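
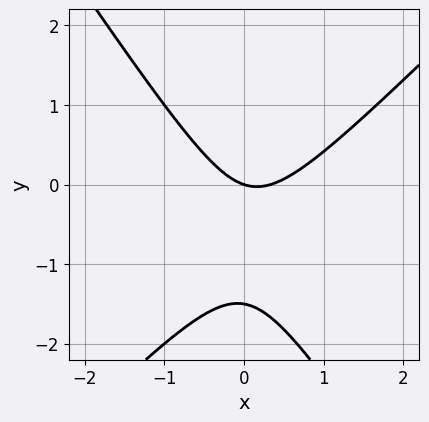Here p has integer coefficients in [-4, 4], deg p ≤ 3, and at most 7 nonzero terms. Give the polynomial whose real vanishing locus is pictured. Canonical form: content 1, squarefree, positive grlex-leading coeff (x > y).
First, degree: no degree-1 curve has this shape, so deg p = 2.
Next, against the integer gridlines: one y-axis crossing is at y = 0; one x-axis crossing is at x = 0.
Finally, together with the visible shape, these determine p as stated.

3*x^2 - x*y - 2*y^2 - x - 3*y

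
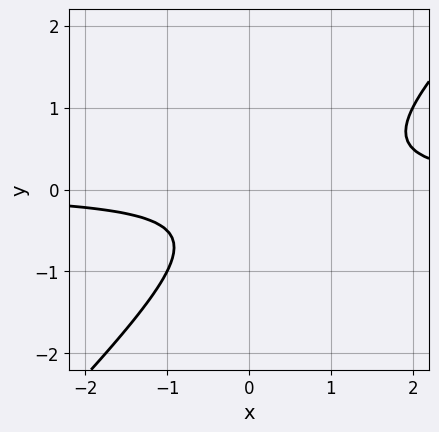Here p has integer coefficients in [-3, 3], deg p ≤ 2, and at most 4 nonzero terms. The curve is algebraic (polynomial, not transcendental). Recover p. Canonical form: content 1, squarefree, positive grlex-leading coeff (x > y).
2*x*y - 2*y^2 - y - 1

First, the degree is 2 — no degree-1 curve has this shape.
Next, against the integer gridlines: the curve avoids every integer y-axis point in the box; it misses every integer gridline on the x-axis.
Finally, the integer polynomial consistent with all of this is the stated p.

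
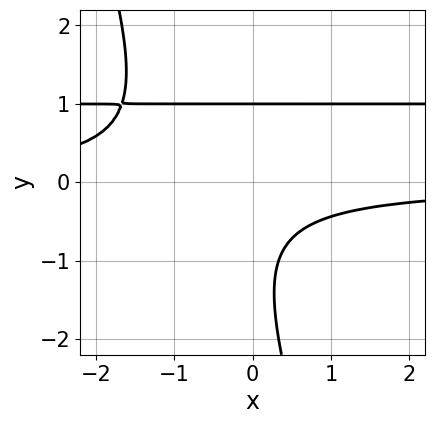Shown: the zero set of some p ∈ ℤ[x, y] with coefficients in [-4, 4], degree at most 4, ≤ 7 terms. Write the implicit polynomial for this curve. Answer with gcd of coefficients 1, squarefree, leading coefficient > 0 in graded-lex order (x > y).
1. deg p = 3. The shape is more complex than any degree-2 curve.
2. Observable constraints: one y-axis crossing is at y = 1; the curve avoids every integer x-axis point in the box.
3. Together with the visible shape, these determine p as stated.

3*x*y^2 + y^3 - 3*x*y + y^2 - 2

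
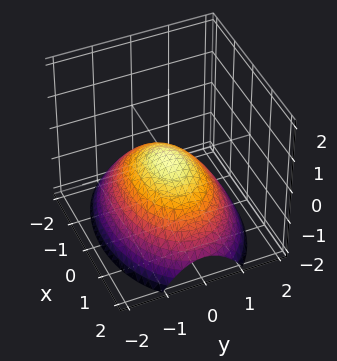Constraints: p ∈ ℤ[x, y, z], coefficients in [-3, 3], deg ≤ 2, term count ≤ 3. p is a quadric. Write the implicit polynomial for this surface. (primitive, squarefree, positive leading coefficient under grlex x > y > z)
x^2 + 2*y^2 + 3*z

Degree: a paraboloid; a quadric, so deg p = 2.
Symmetries: it's symmetric under y → −y, forcing even powers of y; it's symmetric under x → −x, forcing even powers of x.
Reading off the gridlines: it meets the x-axis at x = 0 (among the integer gridlines); one z-axis crossing is at z = 0; it crosses the y-axis at the gridline y = 0.
Matching integer coefficients to the picture gives p.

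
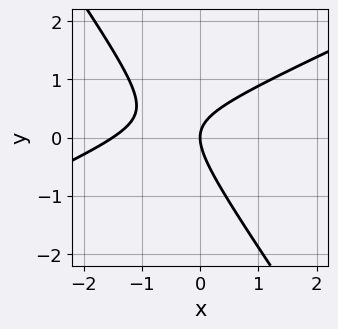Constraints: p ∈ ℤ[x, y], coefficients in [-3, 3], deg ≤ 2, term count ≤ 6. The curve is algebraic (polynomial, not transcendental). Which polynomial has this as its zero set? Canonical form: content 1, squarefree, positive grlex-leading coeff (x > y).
1. Degree: the shape is more complex than any degree-1 curve, so deg p = 2.
2. From the axis intercepts and sections: it crosses the x-axis at the gridline x = 0; it crosses the y-axis at the gridline y = 0.
3. Matching integer coefficients to the picture gives p.

2*x^2 - 3*x*y - 3*y^2 + 3*x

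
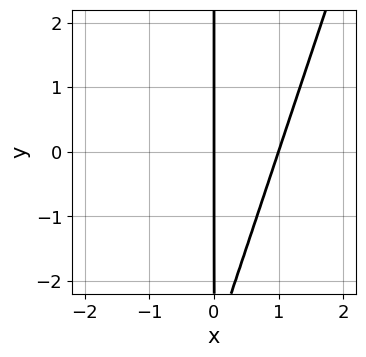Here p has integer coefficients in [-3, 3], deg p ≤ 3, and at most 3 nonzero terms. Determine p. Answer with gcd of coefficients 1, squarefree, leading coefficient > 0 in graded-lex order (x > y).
(a) deg p = 2.
(b) From the axis intercepts and sections: every point of the y-axis in the box is on the curve; among the integer gridlines, it crosses the x-axis at x ∈ {0, 1}.
(c) Fitting integer coefficients to these (and the overall shape) gives p.

3*x^2 - x*y - 3*x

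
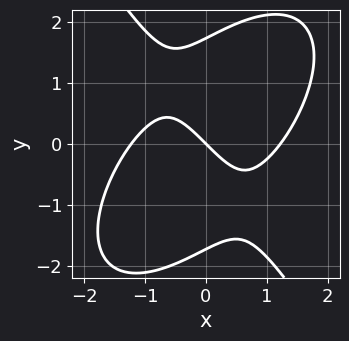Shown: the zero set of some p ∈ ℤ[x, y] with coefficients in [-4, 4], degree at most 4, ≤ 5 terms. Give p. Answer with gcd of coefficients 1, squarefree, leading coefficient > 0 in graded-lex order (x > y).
(a) deg p = 3. No degree-2 curve has this shape.
(b) Checking where it meets the axes: it meets the y-axis at y = 0 (among the integer gridlines); one x-axis crossing is at x = 0.
(c) Assembling these constraints gives the stated polynomial.

2*x^3 - x^2*y + y^3 - 3*x - 3*y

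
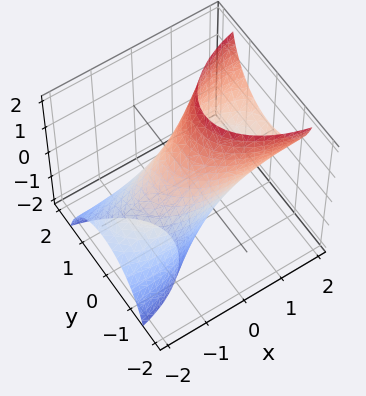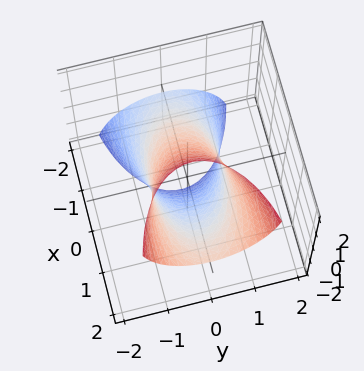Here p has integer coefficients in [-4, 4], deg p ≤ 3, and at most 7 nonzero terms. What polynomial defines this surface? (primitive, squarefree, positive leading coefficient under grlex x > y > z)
x^2 - 3*x*z + 3*y^2 + z^2 - 2

The degree is 2 — a generic line meets the surface in up to 2 points.
Matching integer coefficients to the picture gives p.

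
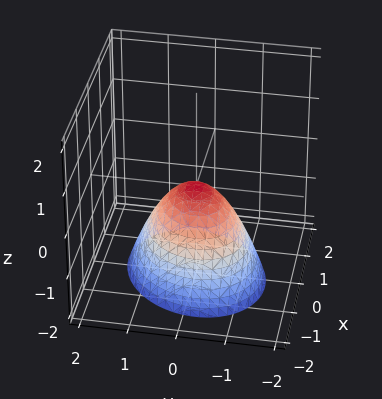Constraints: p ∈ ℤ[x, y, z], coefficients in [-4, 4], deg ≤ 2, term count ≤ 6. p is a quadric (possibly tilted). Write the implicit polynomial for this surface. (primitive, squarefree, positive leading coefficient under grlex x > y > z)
3*x^2 - x*y + 3*y^2 + 3*z

First, degree: the shape is more complex than any degree-1 surface, so deg p = 2.
Then, from the visible intercepts: it meets the x-axis at x = 0 (among the integer gridlines); one z-axis crossing is at z = 0.
Finally, together with the visible shape, these determine p as stated.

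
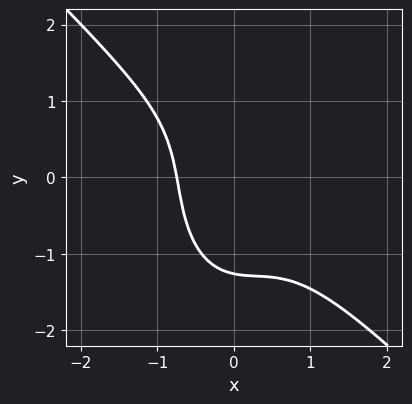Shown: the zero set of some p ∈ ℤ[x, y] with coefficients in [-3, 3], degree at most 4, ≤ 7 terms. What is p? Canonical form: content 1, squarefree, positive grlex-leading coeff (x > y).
Degree: no degree-2 curve has this shape, so deg p = 3.
The integer polynomial consistent with all of this is the stated p.

3*x^3 + 2*x^2*y + y^3 + x + 2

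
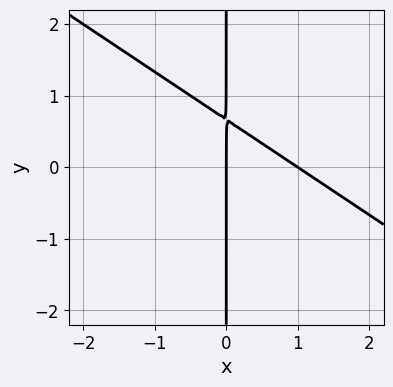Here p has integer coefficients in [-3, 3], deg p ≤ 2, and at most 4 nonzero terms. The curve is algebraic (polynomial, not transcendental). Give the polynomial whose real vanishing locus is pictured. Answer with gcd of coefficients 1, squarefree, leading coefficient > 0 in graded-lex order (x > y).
(a) The degree is 2 — no degree-1 curve has this shape.
(b) Observable constraints: every point of the y-axis in the box is on the curve; the x-axis gridline crossings are at x ∈ {0, 1}.
(c) The integer polynomial consistent with all of this is the stated p.

2*x^2 + 3*x*y - 2*x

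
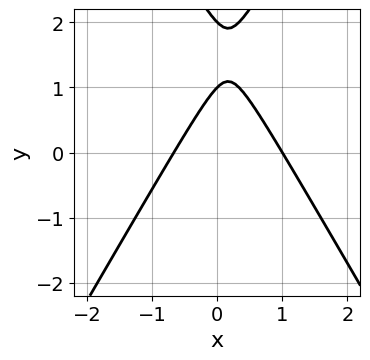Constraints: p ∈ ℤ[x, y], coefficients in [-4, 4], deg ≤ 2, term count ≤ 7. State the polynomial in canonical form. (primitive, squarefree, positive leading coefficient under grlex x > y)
3*x^2 - y^2 - x + 3*y - 2

First, the degree is 2 — the shape is more complex than any degree-1 curve.
Then, reading off the gridlines: one x-axis crossing is at x = 1; the y-axis gridline crossings are at y ∈ {1, 2}.
Finally, assembling these constraints gives the stated polynomial.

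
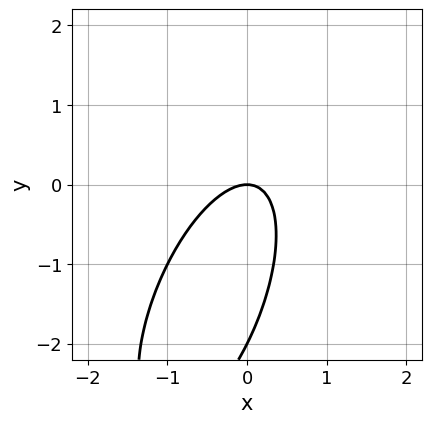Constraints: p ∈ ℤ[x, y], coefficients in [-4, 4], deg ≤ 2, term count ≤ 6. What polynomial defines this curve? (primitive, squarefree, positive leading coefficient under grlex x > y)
1. Degree: no degree-1 curve has this shape, so deg p = 2.
2. From the visible intercepts: it crosses the x-axis at the gridline x = 0; among the integer gridlines, it crosses the y-axis at y ∈ {-2, 0}.
3. Solving for integer coefficients yields p as stated.

3*x^2 - 2*x*y + y^2 + 2*y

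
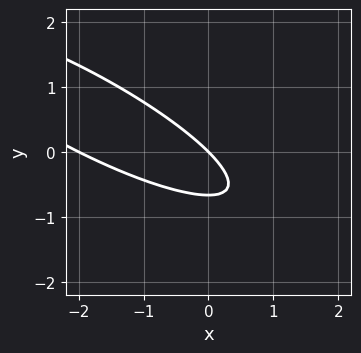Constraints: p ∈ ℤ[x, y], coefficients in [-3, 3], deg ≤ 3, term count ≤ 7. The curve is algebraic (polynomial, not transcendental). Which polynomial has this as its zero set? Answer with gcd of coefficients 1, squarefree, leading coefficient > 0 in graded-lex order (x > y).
x^2 + 3*x*y + 3*y^2 + 2*x + 2*y

Degree: the shape is more complex than any degree-1 curve, so deg p = 2.
Reading off the gridlines: it crosses the y-axis at the gridline y = 0; among the integer gridlines, it crosses the x-axis at x ∈ {-2, 0}.
Together with the visible shape, these determine p as stated.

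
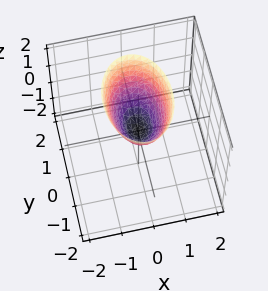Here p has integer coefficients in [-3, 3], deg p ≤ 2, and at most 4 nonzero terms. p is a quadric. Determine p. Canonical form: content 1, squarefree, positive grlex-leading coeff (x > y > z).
(a) deg p = 2. A single bowl opening along one axis; a quadric.
(b) Symmetries: mirror symmetry x ↦ −x ⇒ only even powers of x; mirror symmetry y ↦ −y ⇒ only even powers of y.
(c) Against the integer gridlines: one y-axis crossing is at y = 0; one z-axis crossing is at z = 0; it meets the x-axis at x = 0 (among the integer gridlines).
(d) Solving for integer coefficients yields p as stated.

2*x^2 + y^2 - z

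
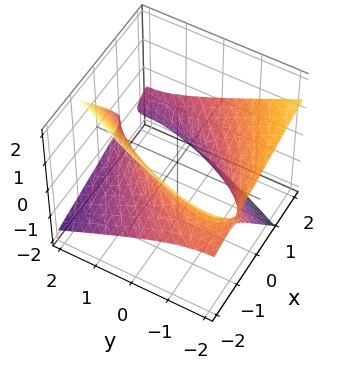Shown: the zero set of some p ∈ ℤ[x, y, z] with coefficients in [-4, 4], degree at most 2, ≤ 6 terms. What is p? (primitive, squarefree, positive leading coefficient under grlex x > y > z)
(a) Degree: no degree-1 surface has this shape, so deg p = 2.
(b) Observable constraints: the surface avoids every integer z-axis point in the box.
(c) Putting this together gives p.

x^2 - 2*x*y - 3*x*z + y^2 - 3*z^2 - 2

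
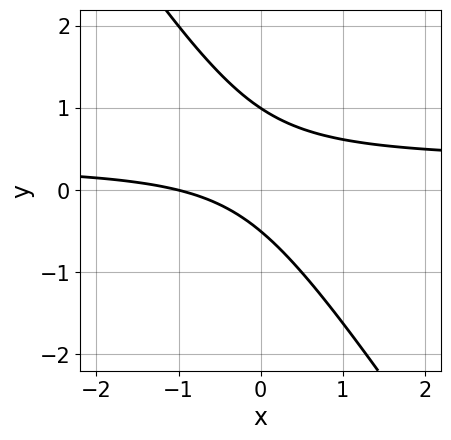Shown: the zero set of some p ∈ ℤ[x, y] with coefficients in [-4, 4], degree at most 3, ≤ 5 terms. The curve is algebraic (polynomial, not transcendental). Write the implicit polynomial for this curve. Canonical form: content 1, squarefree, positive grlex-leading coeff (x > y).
3*x*y + 2*y^2 - x - y - 1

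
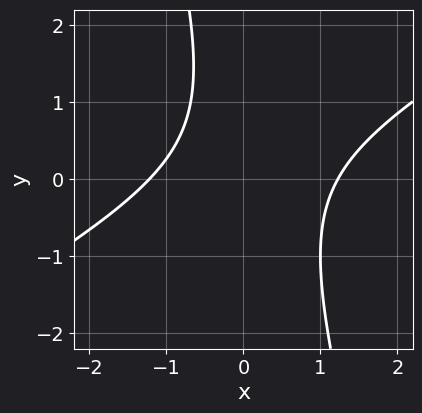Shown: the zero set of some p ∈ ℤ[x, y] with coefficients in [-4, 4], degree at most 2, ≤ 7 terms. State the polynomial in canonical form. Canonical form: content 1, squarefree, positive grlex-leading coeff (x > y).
2*x^2 - 3*x*y - y^2 + y - 3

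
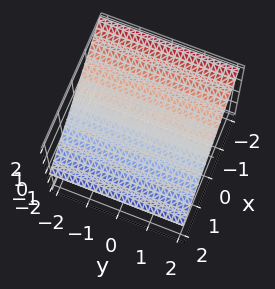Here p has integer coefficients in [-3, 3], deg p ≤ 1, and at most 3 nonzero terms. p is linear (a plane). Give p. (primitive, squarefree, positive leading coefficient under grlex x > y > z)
2*x + 3*z - 2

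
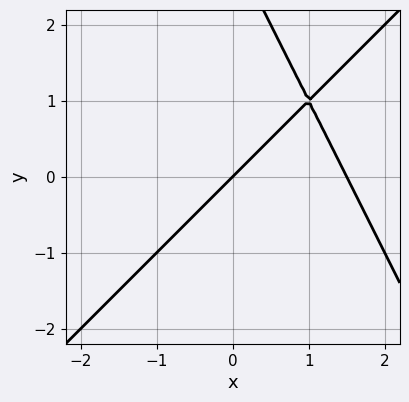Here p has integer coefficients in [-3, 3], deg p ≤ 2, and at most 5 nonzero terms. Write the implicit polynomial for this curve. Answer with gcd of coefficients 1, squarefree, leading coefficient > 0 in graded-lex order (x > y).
2*x^2 - x*y - y^2 - 3*x + 3*y

1. The degree is 2 — no degree-1 curve has this shape.
2. From the visible intercepts: one y-axis crossing is at y = 0; one x-axis crossing is at x = 0.
3. Assembling these constraints gives the stated polynomial.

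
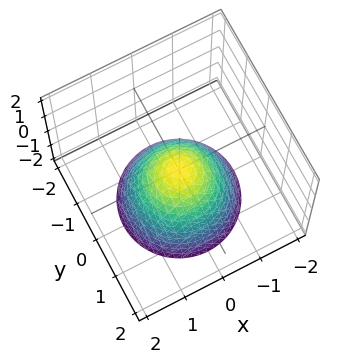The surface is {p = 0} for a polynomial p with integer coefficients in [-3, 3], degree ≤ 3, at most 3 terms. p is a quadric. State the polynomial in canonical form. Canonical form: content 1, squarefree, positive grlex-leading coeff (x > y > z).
(a) deg p = 2. A single bowl opening along one axis; a quadric.
(b) Symmetry: the surface is invariant under rotation about z: p = q(x² + y², z).
(c) Checking where it meets the axes: one y-axis crossing is at y = 0; it meets the x-axis at x = 0 (among the integer gridlines); it crosses the z-axis at the gridline z = 0; a circular section at z = -1 has radius exactly 1.
(d) The integer polynomial consistent with all of this is the stated p.

x^2 + y^2 + z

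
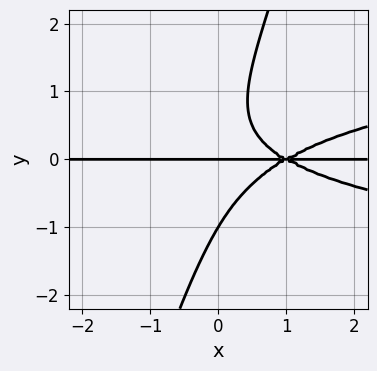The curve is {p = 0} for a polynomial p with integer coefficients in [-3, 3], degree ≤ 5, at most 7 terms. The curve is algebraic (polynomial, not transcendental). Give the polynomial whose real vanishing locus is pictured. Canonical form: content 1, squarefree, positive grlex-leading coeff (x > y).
3*x*y^3 - y^4 - x^2*y + 2*x*y - y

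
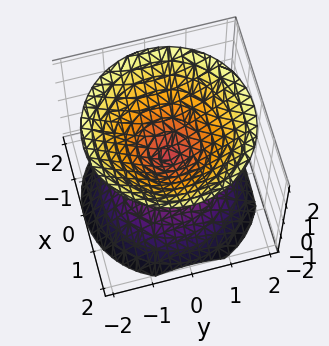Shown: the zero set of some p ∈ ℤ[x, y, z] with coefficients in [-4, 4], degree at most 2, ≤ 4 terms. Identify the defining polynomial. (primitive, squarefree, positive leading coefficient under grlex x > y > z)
x^2 + y^2 - z^2

1. There are 2 components.
2. The degree is 2 — two nappes meeting at a single point; a quadric.
3. Symmetries: the z-axis is an axis of rotation, so x and y enter only as x² + y²; the z ↦ −z reflection is a symmetry, so z appears only in even powers.
4. From the visible intercepts: it crosses the z-axis at the gridline z = 0; one y-axis crossing is at y = 0; it meets the x-axis at x = 0 (among the integer gridlines); a circular section at z = -1 has radius exactly 1.
5. Solving for integer coefficients yields p as stated.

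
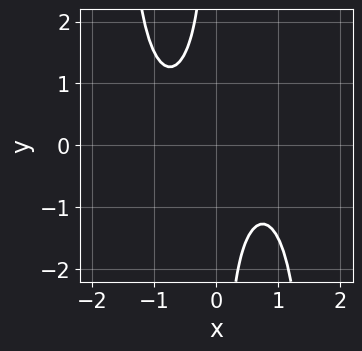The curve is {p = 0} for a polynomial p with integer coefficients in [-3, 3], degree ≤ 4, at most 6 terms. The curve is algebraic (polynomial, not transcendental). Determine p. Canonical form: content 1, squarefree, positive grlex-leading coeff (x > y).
x^4 - x^3*y + 3*x*y + 2

(a) Degree: the shape is more complex than any degree-3 curve, so deg p = 4.
(b) Reading off the gridlines: no y-intercept at any integer in the box; no x-intercept at any integer in the box.
(c) Together with the visible shape, these determine p as stated.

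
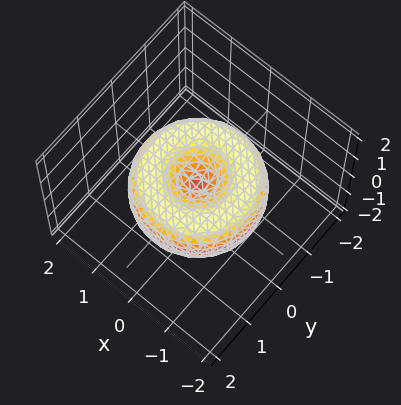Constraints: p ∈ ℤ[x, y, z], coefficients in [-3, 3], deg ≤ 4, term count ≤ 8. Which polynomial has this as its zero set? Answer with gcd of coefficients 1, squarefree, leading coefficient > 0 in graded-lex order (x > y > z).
x^4 + 2*x^2*y^2 + y^4 - 2*x^2 - 2*y^2 + 2*z^2

(a) The degree is 4 — no degree-3 surface has this shape.
(b) By symmetry, the surface is invariant under rotation about z: p = q(x² + y², z).
(c) Reading off the gridlines: a circular section at z = 0 has radius between 1 and 2; it meets the x-axis at x = 0 (among the integer gridlines).
(d) Assembling these constraints gives the stated polynomial.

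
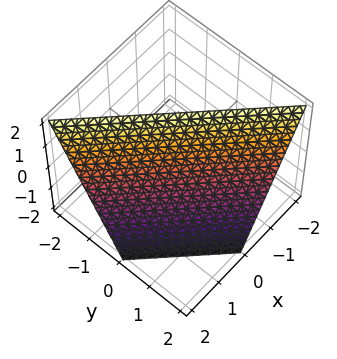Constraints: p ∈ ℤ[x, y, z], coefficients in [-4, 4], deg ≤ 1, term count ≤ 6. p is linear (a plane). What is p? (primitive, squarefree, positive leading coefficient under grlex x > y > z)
2*x + 2*y + z - 2

First, deg p = 1. Every cross-section is a straight line — this is a plane.
Next, reading off the gridlines: it crosses the y-axis at the gridline y = 1; one z-axis crossing is at z = 2; one x-axis crossing is at x = 1.
Finally, matching integer coefficients to the picture gives p.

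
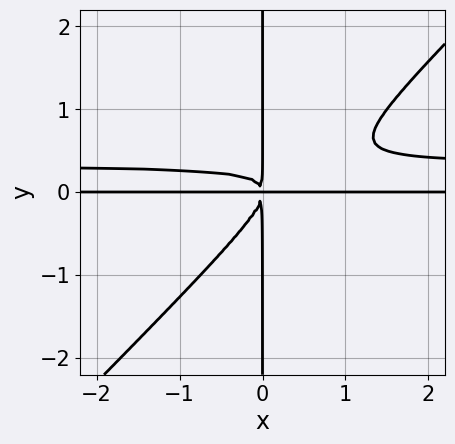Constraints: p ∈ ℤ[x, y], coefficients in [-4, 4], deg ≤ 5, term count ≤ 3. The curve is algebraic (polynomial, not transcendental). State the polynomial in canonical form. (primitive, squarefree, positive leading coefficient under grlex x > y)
1. Degree: a generic line meets the curve in up to 4 points, so deg p = 4.
2. From the visible intercepts: every point of the x-axis in the box is on the curve; every point of the y-axis in the box is on the curve.
3. The integer polynomial consistent with all of this is the stated p.

3*x^2*y^2 - 3*x*y^3 - x^2*y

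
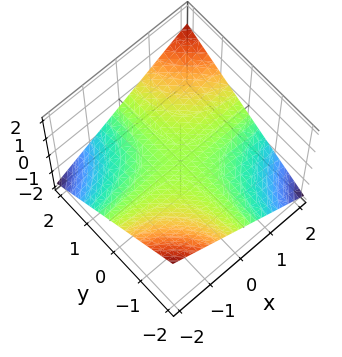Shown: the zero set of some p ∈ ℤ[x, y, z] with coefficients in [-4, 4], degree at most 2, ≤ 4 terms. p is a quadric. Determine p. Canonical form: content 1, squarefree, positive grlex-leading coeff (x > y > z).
x*y - 3*z

Degree: a hyperbolic paraboloid; a quadric, so deg p = 2.
Observable constraints: every point of the x-axis in the box is on the surface; it meets the z-axis at z = 0 (among the integer gridlines); every point of the y-axis in the box is on the surface.
Together with the visible shape, these determine p as stated.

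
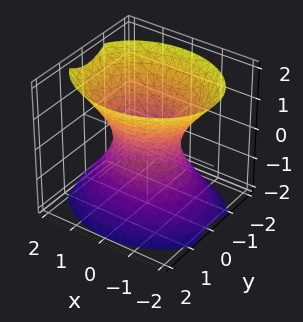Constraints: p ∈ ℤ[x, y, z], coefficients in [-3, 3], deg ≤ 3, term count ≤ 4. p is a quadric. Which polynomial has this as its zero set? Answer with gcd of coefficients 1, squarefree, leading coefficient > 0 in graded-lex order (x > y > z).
1. Degree: an hourglass — one-sheet hyperboloid; a quadric, so deg p = 2.
2. Symmetries: it's symmetric under z → −z, forcing even powers of z; mirror symmetry x ↦ −x ⇒ only even powers of x; the y ↦ −y reflection is a symmetry, so y appears only in even powers.
3. From the visible intercepts: no z-intercept at any integer in the box; among the integer gridlines, it crosses the x-axis at x ∈ {-1, 1}.
4. The integer polynomial consistent with all of this is the stated p.

2*x^2 + 3*y^2 - 2*z^2 - 2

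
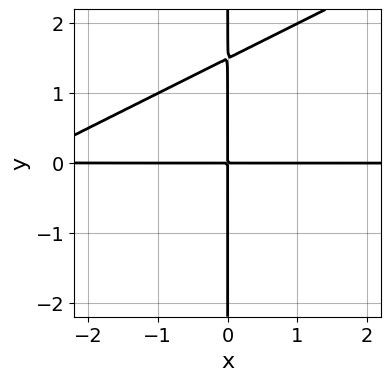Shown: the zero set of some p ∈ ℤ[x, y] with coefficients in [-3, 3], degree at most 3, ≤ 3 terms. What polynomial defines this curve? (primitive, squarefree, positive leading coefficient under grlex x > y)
(a) Degree: no degree-2 curve has this shape, so deg p = 3.
(b) Reading off the gridlines: the visible x-axis segment lies entirely on the curve; the visible y-axis segment lies entirely on the curve.
(c) These observations pin down the coefficients.

x^2*y - 2*x*y^2 + 3*x*y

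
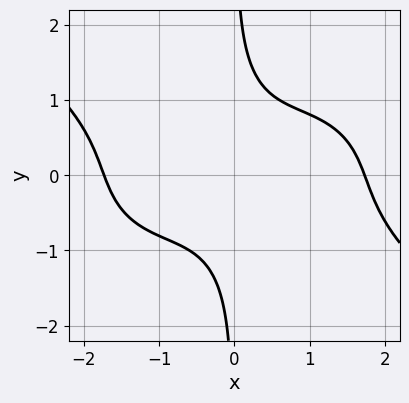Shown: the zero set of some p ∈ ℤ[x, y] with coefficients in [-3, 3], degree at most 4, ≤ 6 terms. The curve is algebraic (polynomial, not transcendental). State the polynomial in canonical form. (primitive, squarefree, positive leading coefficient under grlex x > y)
(a) deg p = 4. No degree-3 curve has this shape.
(b) Against the integer gridlines: no y-intercept at any integer in the box.
(c) The integer polynomial consistent with all of this is the stated p.

x^4 + 3*x*y^3 - 2*x^2 + 3*x*y - 3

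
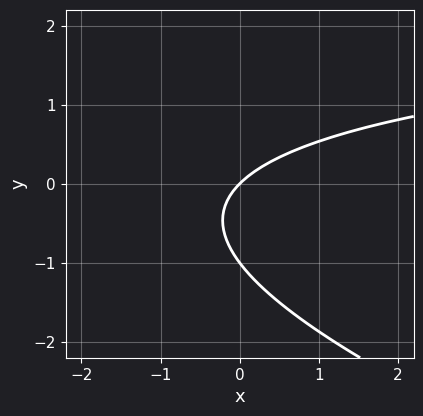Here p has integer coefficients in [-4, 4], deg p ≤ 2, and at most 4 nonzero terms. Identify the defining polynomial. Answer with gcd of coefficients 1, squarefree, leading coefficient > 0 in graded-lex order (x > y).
x*y + 3*y^2 - 3*x + 3*y

Degree: a generic line meets the curve in up to 2 points, so deg p = 2.
Checking where it meets the axes: it crosses the x-axis at the gridline x = 0; the y-axis gridline crossings are at y ∈ {-1, 0}.
Putting this together gives p.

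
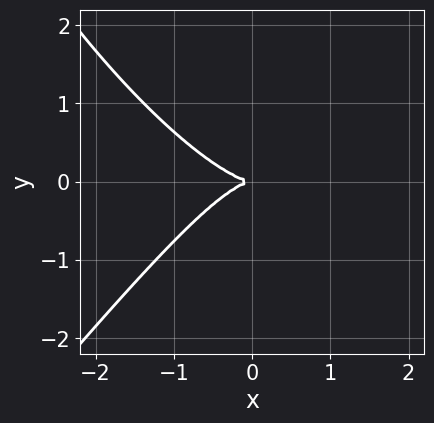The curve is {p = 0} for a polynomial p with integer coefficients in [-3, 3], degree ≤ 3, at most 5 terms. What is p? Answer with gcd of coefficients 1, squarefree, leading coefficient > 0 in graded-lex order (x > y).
2*x^3 + x^2*y - x*y^2 - y^3 + 3*y^2

The degree is 3 — the shape is more complex than any degree-2 curve.
Against the integer gridlines: it meets the x-axis at x = 0 (among the integer gridlines); one y-axis crossing is at y = 0.
Solving for integer coefficients yields p as stated.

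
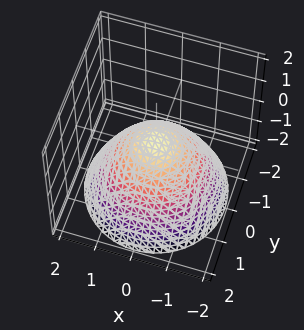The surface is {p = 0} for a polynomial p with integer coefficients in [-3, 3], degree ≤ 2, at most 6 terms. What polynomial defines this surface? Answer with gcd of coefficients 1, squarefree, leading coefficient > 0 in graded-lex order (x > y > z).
2*x^2 + 2*y^2 + 3*z - 1

(a) Degree: no degree-1 surface has this shape, so deg p = 2.
(b) Symmetries: the z-axis is an axis of rotation, so x and y enter only as x² + y².
(c) Observable constraints: a circular section at z = -2 has radius between 1 and 2.
(d) Assembling these constraints gives the stated polynomial.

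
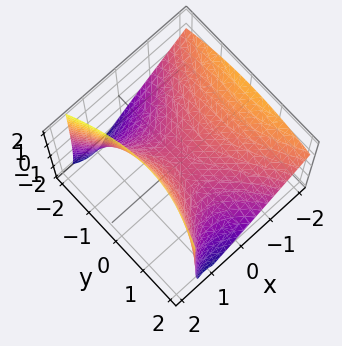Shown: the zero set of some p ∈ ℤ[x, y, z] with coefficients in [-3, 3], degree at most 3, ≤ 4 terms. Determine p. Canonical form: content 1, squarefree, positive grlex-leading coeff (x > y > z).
(a) The degree is 2 — the shape is more complex than any degree-1 surface.
(b) From the visible intercepts: one y-axis crossing is at y = 0; it meets the x-axis at x = 0 (among the integer gridlines).
(c) Matching integer coefficients to the picture gives p.

2*x^2 + 2*x*z - y^2 - 3*z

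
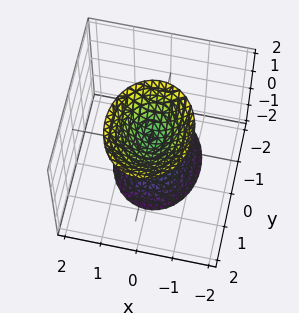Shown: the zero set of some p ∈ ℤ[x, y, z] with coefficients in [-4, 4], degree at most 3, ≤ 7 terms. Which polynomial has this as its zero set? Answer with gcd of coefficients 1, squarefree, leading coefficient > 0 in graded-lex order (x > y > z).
I count 2 distinct pieces.
Degree: a generic line meets the surface in up to 2 points, so deg p = 2.
Observable constraints: the surface avoids every integer y-axis point in the box; among the integer gridlines, it crosses the z-axis at z ∈ {-1, 1}; no x-intercept at any integer in the box.
Fitting integer coefficients to these (and the overall shape) gives p.

3*x^2 + 2*y^2 - y*z - z^2 + 1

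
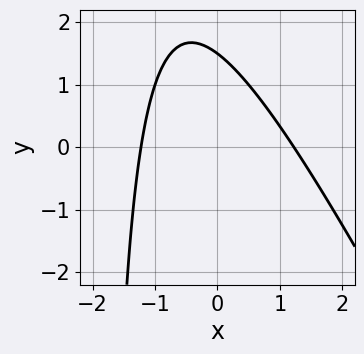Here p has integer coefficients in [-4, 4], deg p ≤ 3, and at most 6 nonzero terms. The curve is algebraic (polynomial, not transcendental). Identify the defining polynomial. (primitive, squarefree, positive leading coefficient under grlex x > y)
2*x^2 + x*y + 2*y - 3

Degree: no degree-1 curve has this shape, so deg p = 2.
Solving for integer coefficients yields p as stated.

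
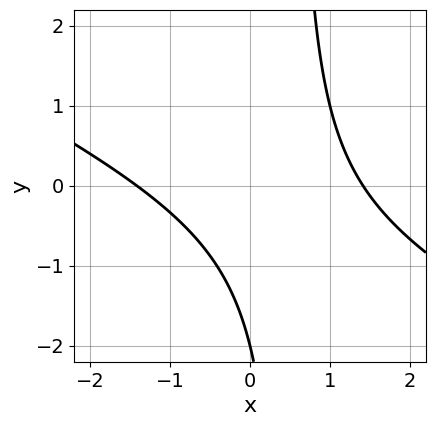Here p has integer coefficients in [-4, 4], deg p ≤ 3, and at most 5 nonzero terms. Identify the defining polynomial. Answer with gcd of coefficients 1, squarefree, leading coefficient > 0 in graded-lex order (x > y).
x^2 + 2*x*y - y - 2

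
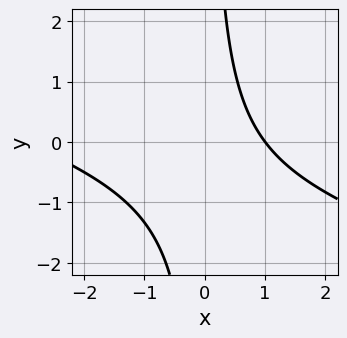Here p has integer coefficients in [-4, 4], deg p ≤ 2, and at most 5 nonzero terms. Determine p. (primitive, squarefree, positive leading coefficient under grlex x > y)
(a) Degree: the shape is more complex than any degree-1 curve, so deg p = 2.
(b) From the visible intercepts: the curve avoids every integer y-axis point in the box; it meets the x-axis at x = 1 (among the integer gridlines).
(c) Assembling these constraints gives the stated polynomial.

x^2 + 3*x*y + 2*x - 3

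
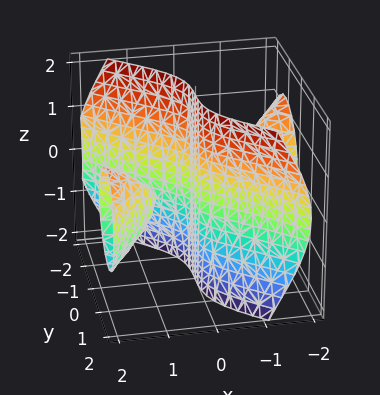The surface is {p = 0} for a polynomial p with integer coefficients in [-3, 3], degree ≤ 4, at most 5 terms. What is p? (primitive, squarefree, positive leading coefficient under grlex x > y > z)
3*x^2*y - 3*x*z^2 - 3*y^3 - x

I count 3 distinct pieces.
The degree is 3 — a generic line meets the surface in up to 3 points.
From the visible intercepts: every point of the z-axis in the box is on the surface; it crosses the x-axis at the gridline x = 0; it crosses the y-axis at the gridline y = 0.
Assembling these constraints gives the stated polynomial.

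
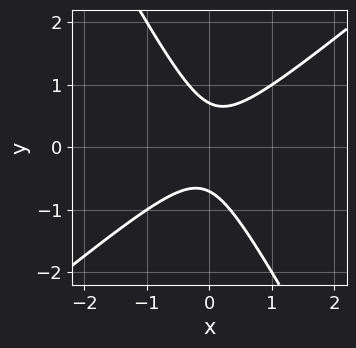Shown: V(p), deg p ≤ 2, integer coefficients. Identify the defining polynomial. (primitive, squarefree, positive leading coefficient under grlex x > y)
The degree is 2 — a generic line meets the curve in up to 2 points.
Against the integer gridlines: it misses every integer gridline on the x-axis.
Solving for integer coefficients yields p as stated.

3*x^2 - 2*x*y - 2*y^2 + 1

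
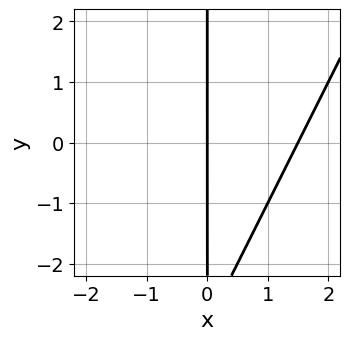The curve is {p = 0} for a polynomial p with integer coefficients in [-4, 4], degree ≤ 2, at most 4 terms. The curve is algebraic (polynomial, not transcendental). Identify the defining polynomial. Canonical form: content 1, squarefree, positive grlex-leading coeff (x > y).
2*x^2 - x*y - 3*x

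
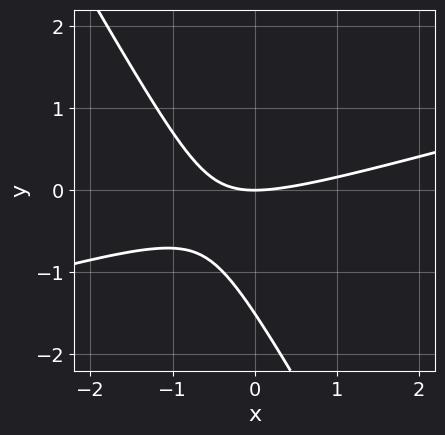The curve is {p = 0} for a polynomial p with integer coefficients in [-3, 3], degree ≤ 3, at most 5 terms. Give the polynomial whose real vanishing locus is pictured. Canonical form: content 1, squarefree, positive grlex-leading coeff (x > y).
x^2 - 3*x*y - 2*y^2 - 3*y

First, degree: the shape is more complex than any degree-1 curve, so deg p = 2.
Then, from the axis intercepts and sections: one y-axis crossing is at y = 0; one x-axis crossing is at x = 0.
Finally, solving for integer coefficients yields p as stated.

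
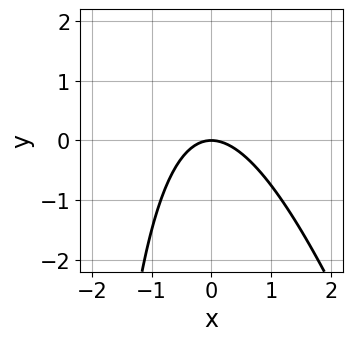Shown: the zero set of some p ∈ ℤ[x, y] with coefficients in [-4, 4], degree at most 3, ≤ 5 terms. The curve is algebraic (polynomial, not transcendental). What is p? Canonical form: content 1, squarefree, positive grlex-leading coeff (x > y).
3*x^2 + x*y + 3*y

1. Degree: the shape is more complex than any degree-1 curve, so deg p = 2.
2. Against the integer gridlines: it meets the y-axis at y = 0 (among the integer gridlines); it crosses the x-axis at the gridline x = 0.
3. These observations pin down the coefficients.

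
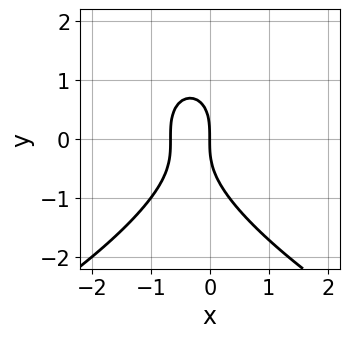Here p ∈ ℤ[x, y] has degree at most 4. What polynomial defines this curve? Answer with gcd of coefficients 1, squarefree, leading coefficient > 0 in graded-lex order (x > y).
(a) The degree is 3 — the shape is more complex than any degree-2 curve.
(b) Reading off the gridlines: one x-axis crossing is at x = 0; one y-axis crossing is at y = 0.
(c) Together with the visible shape, these determine p as stated.

y^3 + 3*x^2 + 2*x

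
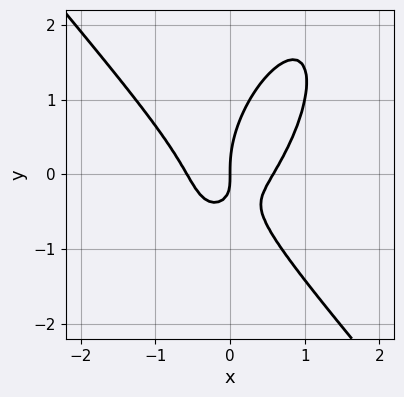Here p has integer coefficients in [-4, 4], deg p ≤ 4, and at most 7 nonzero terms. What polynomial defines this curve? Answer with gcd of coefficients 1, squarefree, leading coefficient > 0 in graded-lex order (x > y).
3*x^3 - x*y^2 + y^3 - 2*x*y - x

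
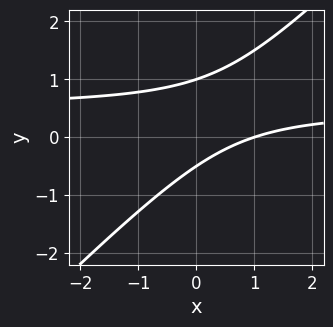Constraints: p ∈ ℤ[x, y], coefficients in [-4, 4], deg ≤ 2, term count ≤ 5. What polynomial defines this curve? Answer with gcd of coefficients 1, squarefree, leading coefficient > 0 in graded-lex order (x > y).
1. Degree: no degree-1 curve has this shape, so deg p = 2.
2. Reading off the gridlines: it meets the y-axis at y = 1 (among the integer gridlines); one x-axis crossing is at x = 1.
3. These observations pin down the coefficients.

2*x*y - 2*y^2 - x + y + 1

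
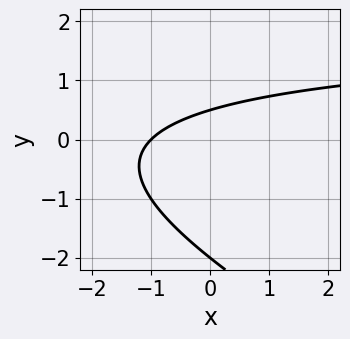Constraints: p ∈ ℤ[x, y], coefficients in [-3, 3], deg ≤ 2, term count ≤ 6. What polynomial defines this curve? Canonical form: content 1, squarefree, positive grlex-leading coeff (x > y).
x*y + 2*y^2 - 2*x + 3*y - 2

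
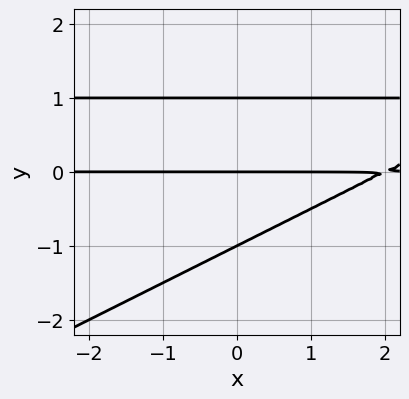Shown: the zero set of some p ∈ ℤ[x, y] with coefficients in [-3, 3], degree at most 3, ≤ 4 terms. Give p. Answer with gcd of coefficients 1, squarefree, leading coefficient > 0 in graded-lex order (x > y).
x*y^2 - 2*y^3 - x*y + 2*y

(a) Degree: no degree-2 curve has this shape, so deg p = 3.
(b) Against the integer gridlines: among the integer gridlines, it crosses the y-axis at y ∈ {-1, 0, 1}; every point of the x-axis in the box is on the curve.
(c) Matching integer coefficients to the picture gives p.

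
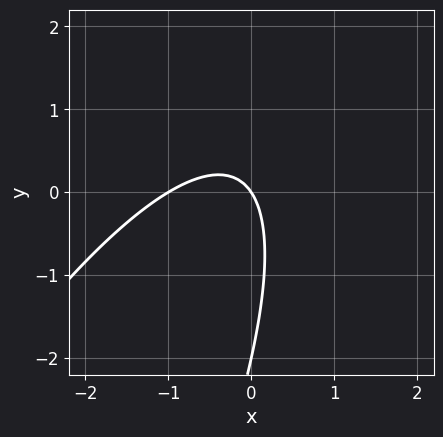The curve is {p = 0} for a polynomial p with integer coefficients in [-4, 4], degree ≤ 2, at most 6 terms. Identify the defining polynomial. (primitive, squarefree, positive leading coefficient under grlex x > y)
The degree is 2 — the shape is more complex than any degree-1 curve.
Against the integer gridlines: among the integer gridlines, it crosses the x-axis at x ∈ {-1, 0}; the y-axis gridline crossings are at y ∈ {-2, 0}.
Matching integer coefficients to the picture gives p.

3*x^2 - 3*x*y + y^2 + 3*x + 2*y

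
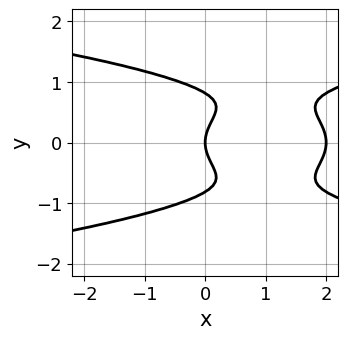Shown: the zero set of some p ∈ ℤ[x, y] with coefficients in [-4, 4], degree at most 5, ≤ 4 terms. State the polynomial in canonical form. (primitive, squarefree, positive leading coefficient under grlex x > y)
(a) The degree is 4 — no degree-3 curve has this shape.
(b) Symmetries: the y ↦ −y reflection is a symmetry, so y appears only in even powers.
(c) From the visible intercepts: the x-axis gridline crossings are at x ∈ {0, 2}; one y-axis crossing is at y = 0.
(d) Together with the visible shape, these determine p as stated.

3*y^4 - x^2 - 2*y^2 + 2*x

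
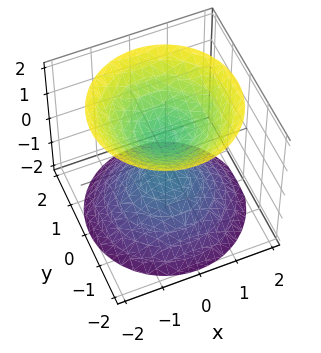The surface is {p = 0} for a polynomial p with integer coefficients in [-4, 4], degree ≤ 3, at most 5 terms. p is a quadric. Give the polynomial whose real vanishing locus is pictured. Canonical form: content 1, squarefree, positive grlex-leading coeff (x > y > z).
I count 2 distinct pieces.
The degree is 2 — two separate bowl-shaped sheets opening away from each other; a quadric.
Symmetries: it's symmetric under z → −z, forcing even powers of z; the z-axis is an axis of rotation, so x and y enter only as x² + y².
From the visible intercepts: it misses every integer gridline on the y-axis; a circular section at z = 1 has radius between 0 and 1; the surface avoids every integer x-axis point in the box.
Matching integer coefficients to the picture gives p.

2*x^2 + 2*y^2 - 2*z^2 + 1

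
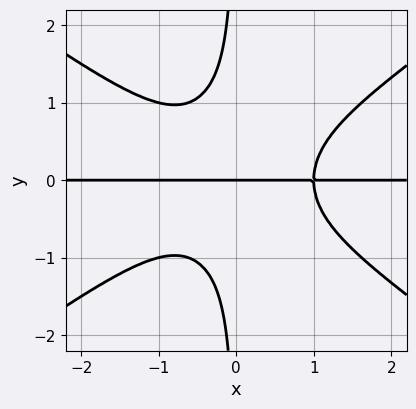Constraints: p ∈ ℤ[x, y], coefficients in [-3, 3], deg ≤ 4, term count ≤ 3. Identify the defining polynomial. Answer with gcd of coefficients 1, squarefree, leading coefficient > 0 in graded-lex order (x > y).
(a) deg p = 4. No degree-3 curve has this shape.
(b) From the visible intercepts: every point of the x-axis in the box is on the curve; it meets the y-axis at y = 0 (among the integer gridlines).
(c) Solving for integer coefficients yields p as stated.

x^3*y - 2*x*y^3 - y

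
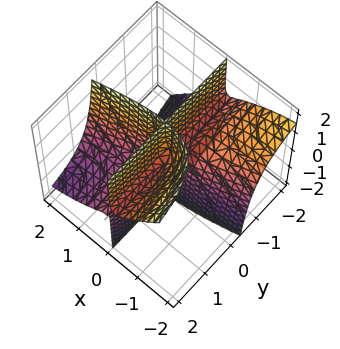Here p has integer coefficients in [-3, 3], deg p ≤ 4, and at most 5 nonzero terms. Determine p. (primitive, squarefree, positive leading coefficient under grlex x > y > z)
1. There are 2 components. They look like related sheets of one shape, so recover p as a whole.
2. Degree: a generic line meets the surface in up to 3 points, so deg p = 3.
3. Checking where it meets the axes: one x-axis crossing is at x = 0; every point of the y-axis in the box is on the surface; every point of the z-axis in the box is on the surface.
4. These observations pin down the coefficients.

x^3 - 3*x^2*y - 3*x*y*z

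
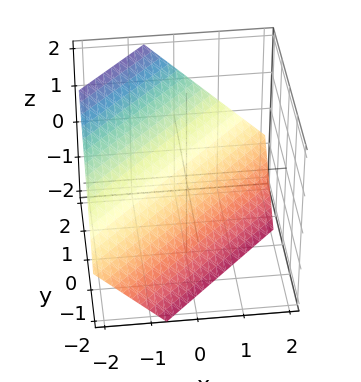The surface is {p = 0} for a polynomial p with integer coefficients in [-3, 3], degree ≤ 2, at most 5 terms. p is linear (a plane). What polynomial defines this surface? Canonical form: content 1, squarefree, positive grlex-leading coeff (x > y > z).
First, deg p = 1. Every cross-section is a straight line — this is a plane.
Finally, matching integer coefficients to the picture gives p.

3*x - 3*y + 3*z + 2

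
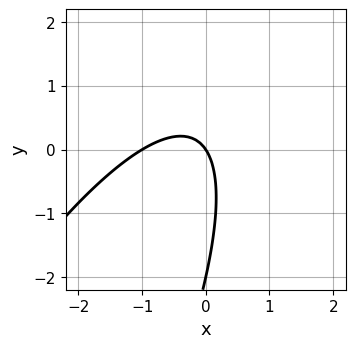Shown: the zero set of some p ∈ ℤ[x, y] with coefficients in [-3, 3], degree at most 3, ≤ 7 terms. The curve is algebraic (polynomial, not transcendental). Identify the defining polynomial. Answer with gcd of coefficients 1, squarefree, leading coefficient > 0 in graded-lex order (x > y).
3*x^2 - 3*x*y + y^2 + 3*x + 2*y

(a) deg p = 2. The shape is more complex than any degree-1 curve.
(b) From the axis intercepts and sections: among the integer gridlines, it crosses the y-axis at y ∈ {-2, 0}; among the integer gridlines, it crosses the x-axis at x ∈ {-1, 0}.
(c) The integer polynomial consistent with all of this is the stated p.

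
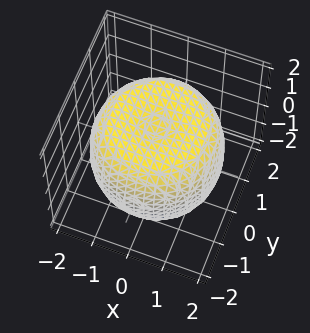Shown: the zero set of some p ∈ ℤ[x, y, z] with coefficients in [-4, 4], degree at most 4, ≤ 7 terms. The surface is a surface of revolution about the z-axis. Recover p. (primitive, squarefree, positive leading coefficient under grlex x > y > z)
x^4 + 2*x^2*y^2 + y^4 - 2*x^2 - 2*y^2 + 2*z^2 - 3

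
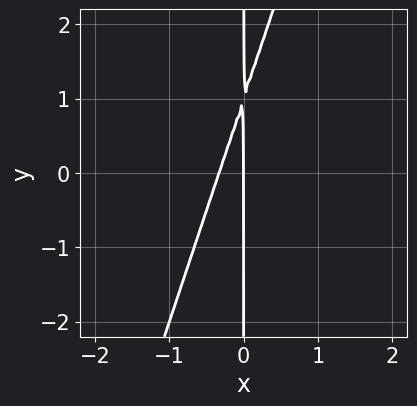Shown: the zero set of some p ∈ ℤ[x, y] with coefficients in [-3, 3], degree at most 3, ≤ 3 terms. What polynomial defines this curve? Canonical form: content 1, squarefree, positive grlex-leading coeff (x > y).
3*x^2 - x*y + x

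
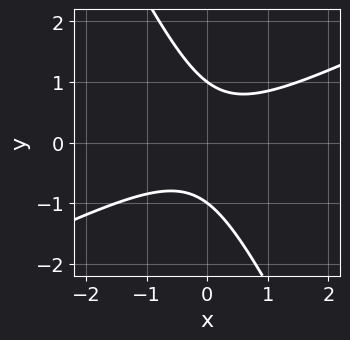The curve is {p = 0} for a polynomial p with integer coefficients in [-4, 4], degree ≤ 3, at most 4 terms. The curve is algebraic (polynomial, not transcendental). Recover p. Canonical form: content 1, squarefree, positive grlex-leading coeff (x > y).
2*x^2 - 3*x*y - 2*y^2 + 2

The degree is 2 — the shape is more complex than any degree-1 curve.
From the axis intercepts and sections: among the integer gridlines, it crosses the y-axis at y ∈ {-1, 1}; no x-intercept at any integer in the box.
Assembling these constraints gives the stated polynomial.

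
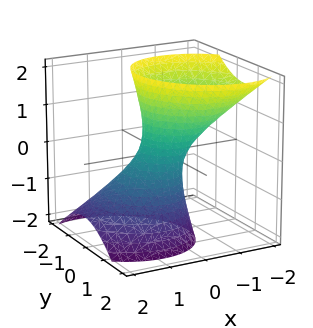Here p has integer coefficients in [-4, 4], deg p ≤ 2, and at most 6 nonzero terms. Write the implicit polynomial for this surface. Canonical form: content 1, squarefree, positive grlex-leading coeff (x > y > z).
3*x^2 + x*y + 3*x*z + 3*y^2 - z^2 - 1

First, the degree is 2 — the shape is more complex than any degree-1 surface.
Then, from the axis intercepts and sections: it misses every integer gridline on the z-axis.
Finally, solving for integer coefficients yields p as stated.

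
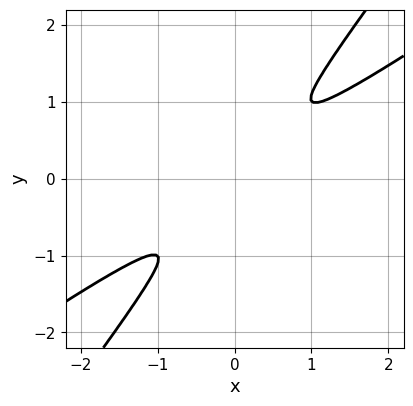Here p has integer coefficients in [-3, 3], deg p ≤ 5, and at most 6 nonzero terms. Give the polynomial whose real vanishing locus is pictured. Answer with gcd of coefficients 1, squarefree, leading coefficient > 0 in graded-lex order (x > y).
First, deg p = 4. A generic line meets the curve in up to 4 points.
Finally, putting this together gives p.

3*x^4 - 3*x^3*y - 3*x^2*y^2 + 2*y^4 + x^2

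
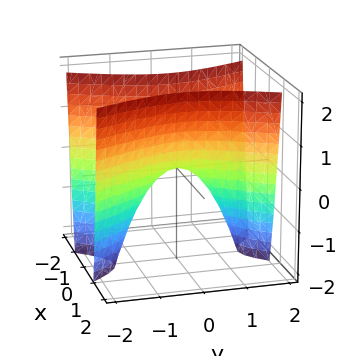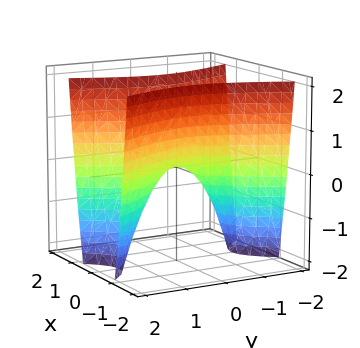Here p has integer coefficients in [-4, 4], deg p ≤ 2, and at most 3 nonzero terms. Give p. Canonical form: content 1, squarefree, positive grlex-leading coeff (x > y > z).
3*x^2 - y^2 - z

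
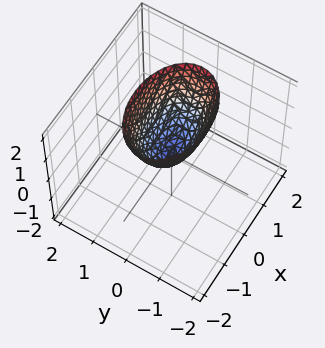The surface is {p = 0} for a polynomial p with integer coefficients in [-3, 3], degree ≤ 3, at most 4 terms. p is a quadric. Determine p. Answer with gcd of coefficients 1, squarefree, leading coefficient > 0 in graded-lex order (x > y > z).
x^2 + 2*y^2 - z

The degree is 2 — a single bowl opening along one axis; a quadric.
Symmetries: the y ↦ −y reflection is a symmetry, so y appears only in even powers; the x ↦ −x reflection is a symmetry, so x appears only in even powers.
Reading off the gridlines: it crosses the y-axis at the gridline y = 0; it meets the x-axis at x = 0 (among the integer gridlines); one z-axis crossing is at z = 0.
Assembling these constraints gives the stated polynomial.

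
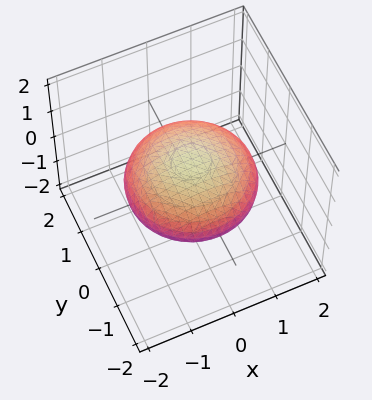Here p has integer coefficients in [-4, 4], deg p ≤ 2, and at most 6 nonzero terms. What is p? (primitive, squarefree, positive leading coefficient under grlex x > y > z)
1. The degree is 2 — bounded and convex; a quadric.
2. Symmetry: every cross-section ⟂ z is a circle, so x, y appear only via x² + y²; mirror symmetry z ↦ −z ⇒ only even powers of z.
3. Checking where it meets the axes: a circular section at z = 0 has radius between 1 and 2.
4. Putting this together gives p.

x^2 + y^2 + 3*z^2 - 2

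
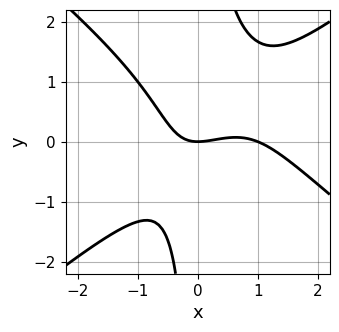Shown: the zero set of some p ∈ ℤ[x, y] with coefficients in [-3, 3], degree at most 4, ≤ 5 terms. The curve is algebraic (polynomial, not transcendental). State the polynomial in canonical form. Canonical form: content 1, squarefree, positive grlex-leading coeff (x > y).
1. Degree: a generic line meets the curve in up to 3 points, so deg p = 3.
2. Reading off the gridlines: it crosses the y-axis at the gridline y = 0; among the integer gridlines, it crosses the x-axis at x ∈ {0, 1}.
3. Together with the visible shape, these determine p as stated.

2*x^3 - 3*x*y^2 - 2*x^2 + 2*x*y + 3*y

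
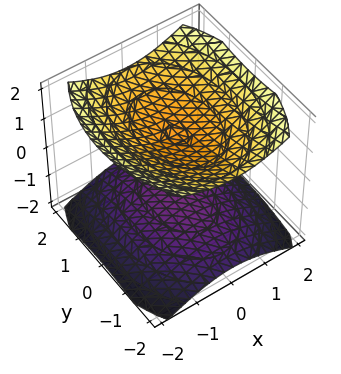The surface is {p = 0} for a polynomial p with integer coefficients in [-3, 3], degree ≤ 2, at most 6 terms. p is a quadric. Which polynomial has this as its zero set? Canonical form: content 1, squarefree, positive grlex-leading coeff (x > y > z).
I count 2 distinct pieces. Treating them together as one polynomial.
deg p = 2. Two sheets facing apart; a quadric.
Symmetries: it's symmetric under x → −x, forcing even powers of x; the y ↦ −y reflection is a symmetry, so y appears only in even powers; the z ↦ −z reflection is a symmetry, so z appears only in even powers.
From the visible intercepts: no x-intercept at any integer in the box; the surface avoids every integer y-axis point in the box; among the integer gridlines, it crosses the z-axis at z ∈ {-1, 1}.
Putting this together gives p.

2*x^2 + y^2 - 3*z^2 + 3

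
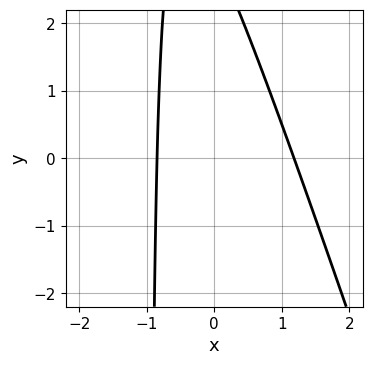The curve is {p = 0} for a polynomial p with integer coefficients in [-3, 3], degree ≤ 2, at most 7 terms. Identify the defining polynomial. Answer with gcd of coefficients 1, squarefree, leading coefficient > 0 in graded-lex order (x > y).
3*x^2 + x*y - x + y - 3

(a) Degree: the shape is more complex than any degree-1 curve, so deg p = 2.
(b) Observable constraints: the curve avoids every integer y-axis point in the box.
(c) The integer polynomial consistent with all of this is the stated p.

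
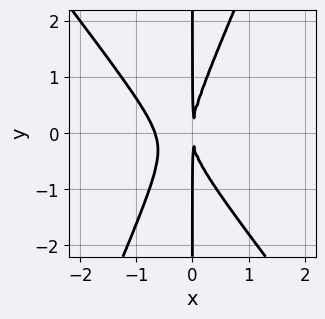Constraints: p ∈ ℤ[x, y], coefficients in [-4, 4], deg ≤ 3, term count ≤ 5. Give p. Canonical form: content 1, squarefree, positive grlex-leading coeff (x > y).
3*x^3 + x^2*y - x*y^2 + 2*x^2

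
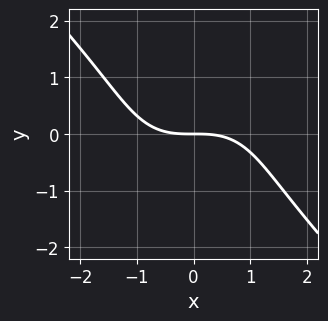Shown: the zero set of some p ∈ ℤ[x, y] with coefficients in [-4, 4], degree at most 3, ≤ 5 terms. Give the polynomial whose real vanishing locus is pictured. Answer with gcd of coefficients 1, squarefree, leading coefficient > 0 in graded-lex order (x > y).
x^3 + y^3 + 3*y

First, the degree is 3 — a generic line meets the curve in up to 3 points.
Then, from the axis intercepts and sections: it meets the y-axis at y = 0 (among the integer gridlines); it meets the x-axis at x = 0 (among the integer gridlines).
Finally, together with the visible shape, these determine p as stated.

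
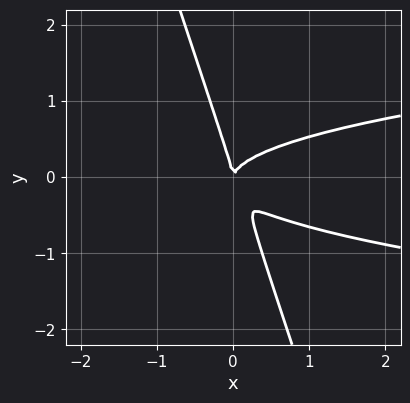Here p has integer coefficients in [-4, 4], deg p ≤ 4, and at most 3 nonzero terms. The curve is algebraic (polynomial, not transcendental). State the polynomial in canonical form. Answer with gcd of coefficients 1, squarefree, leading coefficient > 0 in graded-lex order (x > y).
3*x*y^2 + y^3 - x^2

First, degree: a generic line meets the curve in up to 3 points, so deg p = 3.
Then, checking where it meets the axes: one x-axis crossing is at x = 0; it meets the y-axis at y = 0 (among the integer gridlines).
Finally, these observations pin down the coefficients.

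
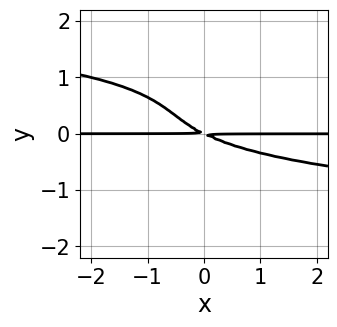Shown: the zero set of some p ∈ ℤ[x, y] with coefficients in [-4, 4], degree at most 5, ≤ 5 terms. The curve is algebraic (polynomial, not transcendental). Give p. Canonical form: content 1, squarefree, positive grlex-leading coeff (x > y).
Degree: a generic line meets the curve in up to 4 points, so deg p = 4.
From the visible intercepts: every point of the x-axis in the box is on the curve.
The integer polynomial consistent with all of this is the stated p.

2*y^4 - 2*y^3 + x*y + 2*y^2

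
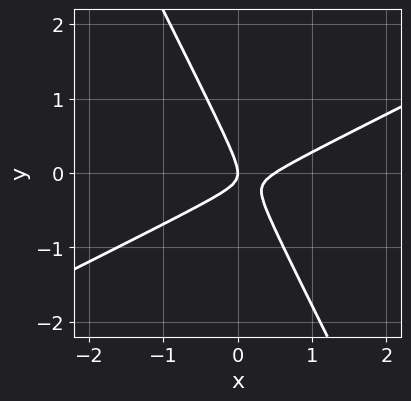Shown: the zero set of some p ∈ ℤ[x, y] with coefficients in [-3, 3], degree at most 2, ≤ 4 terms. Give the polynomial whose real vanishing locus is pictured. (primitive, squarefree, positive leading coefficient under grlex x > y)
1. deg p = 2. A generic line meets the curve in up to 2 points.
2. Against the integer gridlines: one x-axis crossing is at x = 0; one y-axis crossing is at y = 0.
3. Putting this together gives p.

2*x^2 - 3*x*y - 2*y^2 - x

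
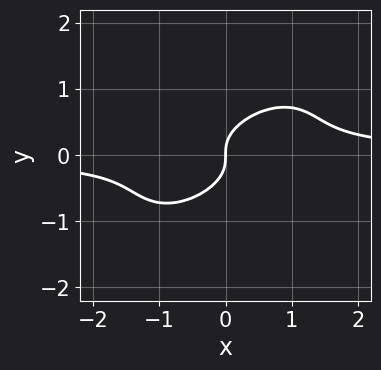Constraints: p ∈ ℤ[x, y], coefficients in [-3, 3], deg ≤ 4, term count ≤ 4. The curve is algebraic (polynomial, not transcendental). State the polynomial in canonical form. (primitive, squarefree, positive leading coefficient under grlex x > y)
(a) deg p = 3.
(b) From the visible intercepts: it crosses the x-axis at the gridline x = 0; it meets the y-axis at y = 0 (among the integer gridlines).
(c) Assembling these constraints gives the stated polynomial.

2*x^2*y - 3*x*y^2 + 3*y^3 - x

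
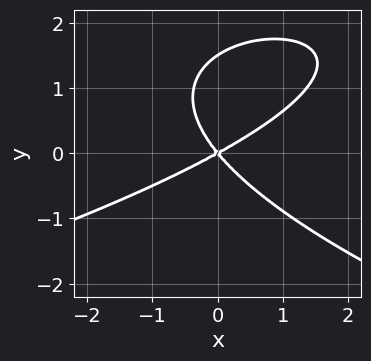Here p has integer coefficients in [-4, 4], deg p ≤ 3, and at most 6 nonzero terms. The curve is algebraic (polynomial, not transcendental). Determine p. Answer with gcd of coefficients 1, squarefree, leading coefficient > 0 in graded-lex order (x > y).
1. The degree is 3 — a generic line meets the curve in up to 3 points.
2. Reading off the gridlines: it crosses the x-axis at the gridline x = 0; one y-axis crossing is at y = 0.
3. The integer polynomial consistent with all of this is the stated p.

2*y^3 + 2*x^2 - 2*x*y - 3*y^2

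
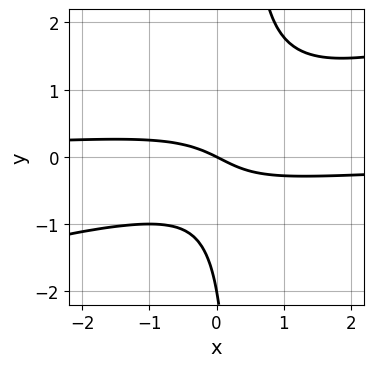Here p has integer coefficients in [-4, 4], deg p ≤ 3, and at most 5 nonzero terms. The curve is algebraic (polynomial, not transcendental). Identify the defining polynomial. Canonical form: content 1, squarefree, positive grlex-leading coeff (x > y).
x^2*y - 3*x*y^2 + y^2 + x + 2*y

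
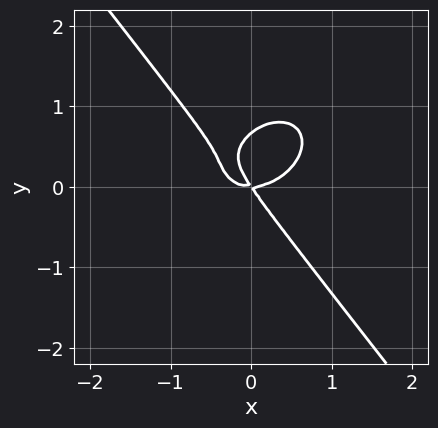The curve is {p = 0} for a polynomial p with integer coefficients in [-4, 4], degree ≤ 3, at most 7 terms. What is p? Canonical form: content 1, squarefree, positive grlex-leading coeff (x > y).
3*x^3 + 2*x*y^2 + 3*y^3 - 3*x*y - 2*y^2

(a) Degree: a generic line meets the curve in up to 3 points, so deg p = 3.
(b) Against the integer gridlines: it crosses the y-axis at the gridline y = 0; it crosses the x-axis at the gridline x = 0.
(c) Matching integer coefficients to the picture gives p.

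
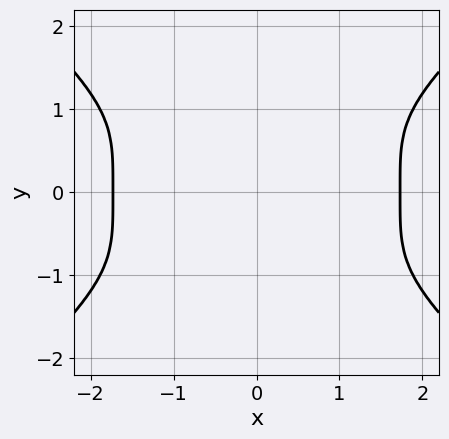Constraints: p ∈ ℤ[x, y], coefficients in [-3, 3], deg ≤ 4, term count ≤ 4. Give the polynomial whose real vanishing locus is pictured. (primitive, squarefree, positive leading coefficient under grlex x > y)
1. Degree: no degree-3 curve has this shape, so deg p = 4.
2. Symmetries: it's symmetric under x → −x, forcing even powers of x; it's symmetric under y → −y, forcing even powers of y.
3. The integer polynomial consistent with all of this is the stated p.

x^4 - 2*y^4 - 3*x^2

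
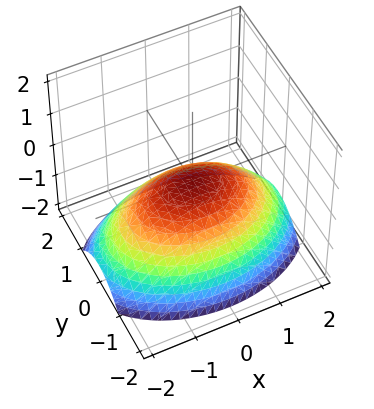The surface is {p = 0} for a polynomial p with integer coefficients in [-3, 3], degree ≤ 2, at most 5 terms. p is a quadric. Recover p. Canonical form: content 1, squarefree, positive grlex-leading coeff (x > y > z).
x^2 + 2*y^2 + 3*z

The degree is 2 — a paraboloid; a quadric.
Symmetries: it's symmetric under y → −y, forcing even powers of y; the x ↦ −x reflection is a symmetry, so x appears only in even powers.
Against the integer gridlines: it meets the y-axis at y = 0 (among the integer gridlines); one z-axis crossing is at z = 0; one x-axis crossing is at x = 0.
Matching integer coefficients to the picture gives p.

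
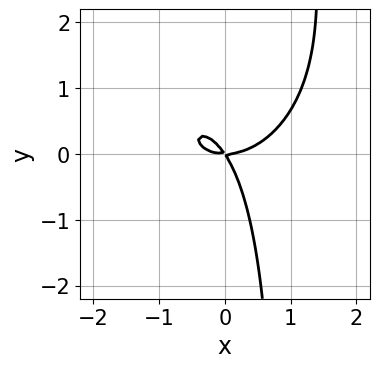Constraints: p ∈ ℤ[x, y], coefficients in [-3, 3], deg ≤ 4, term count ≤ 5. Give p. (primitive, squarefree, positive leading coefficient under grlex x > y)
1. Degree: no degree-2 curve has this shape, so deg p = 3.
2. Against the integer gridlines: it meets the x-axis at x = 0 (among the integer gridlines); one y-axis crossing is at y = 0.
3. Solving for integer coefficients yields p as stated.

2*x^3 + 2*x*y^2 - 3*x*y - 2*y^2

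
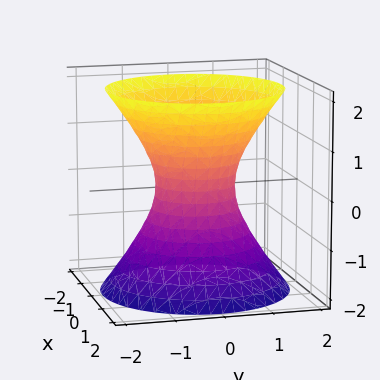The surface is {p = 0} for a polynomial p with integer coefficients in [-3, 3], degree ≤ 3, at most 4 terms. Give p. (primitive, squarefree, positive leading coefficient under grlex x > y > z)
3*x^2 + 3*y^2 - 2*z^2 - 2

First, deg p = 2. An hourglass — one-sheet hyperboloid; a quadric.
Then, by symmetry, every cross-section ⟂ z is a circle, so x, y appear only via x² + y²; it's symmetric under z → −z, forcing even powers of z.
Next, checking where it meets the axes: the surface avoids every integer z-axis point in the box; a circular section at z = 0 has radius between 0 and 1.
Finally, fitting integer coefficients to these (and the overall shape) gives p.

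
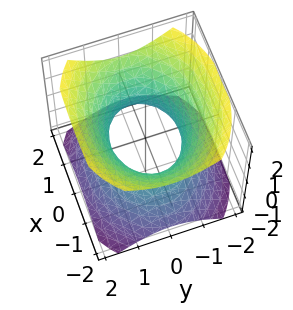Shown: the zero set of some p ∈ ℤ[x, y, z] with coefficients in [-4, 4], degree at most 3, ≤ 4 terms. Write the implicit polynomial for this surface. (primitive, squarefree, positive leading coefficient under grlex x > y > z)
2*x^2 + 3*y^2 - 3*z^2 - 3

(a) Degree: an hourglass — one-sheet hyperboloid; a quadric, so deg p = 2.
(b) Symmetries: the y ↦ −y reflection is a symmetry, so y appears only in even powers; it's symmetric under x → −x, forcing even powers of x; it's symmetric under z → −z, forcing even powers of z.
(c) From the axis intercepts and sections: the y-axis gridline crossings are at y ∈ {-1, 1}; it misses every integer gridline on the z-axis.
(d) Together with the visible shape, these determine p as stated.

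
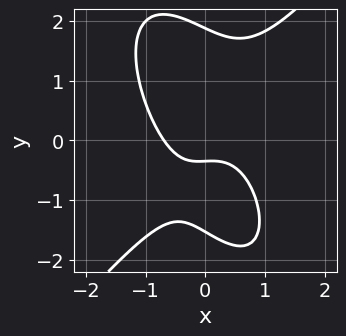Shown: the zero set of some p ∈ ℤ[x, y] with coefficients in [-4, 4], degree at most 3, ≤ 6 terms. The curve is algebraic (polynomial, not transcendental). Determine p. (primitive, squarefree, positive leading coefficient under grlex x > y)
1. The degree is 3 — the shape is more complex than any degree-2 curve.
2. Solving for integer coefficients yields p as stated.

3*x^3 - x*y^2 - y^3 + 3*y + 1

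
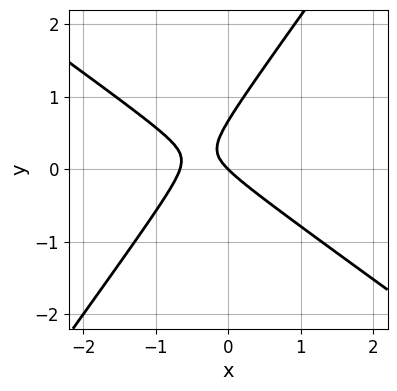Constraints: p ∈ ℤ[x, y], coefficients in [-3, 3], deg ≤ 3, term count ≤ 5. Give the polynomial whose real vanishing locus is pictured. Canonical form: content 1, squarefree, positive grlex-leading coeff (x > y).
First, the degree is 2 — a generic line meets the curve in up to 2 points.
Then, from the axis intercepts and sections: it meets the y-axis at y = 0 (among the integer gridlines); it meets the x-axis at x = 0 (among the integer gridlines).
Finally, solving for integer coefficients yields p as stated.

3*x^2 + 2*x*y - 3*y^2 + 2*x + 2*y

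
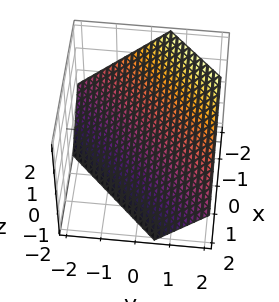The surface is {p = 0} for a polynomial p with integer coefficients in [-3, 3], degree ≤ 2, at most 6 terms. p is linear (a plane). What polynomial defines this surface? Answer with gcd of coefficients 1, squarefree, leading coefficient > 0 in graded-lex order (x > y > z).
3*x - 3*y + 3*z + 2

(a) Degree: every cross-section is a straight line — this is a plane, so deg p = 1.
(b) Putting this together gives p.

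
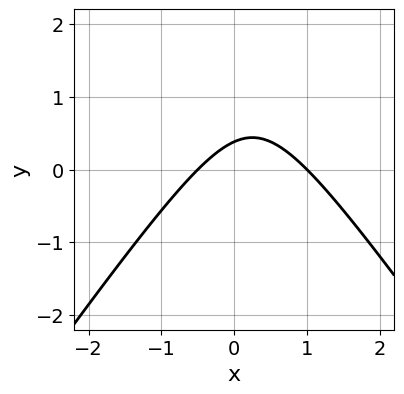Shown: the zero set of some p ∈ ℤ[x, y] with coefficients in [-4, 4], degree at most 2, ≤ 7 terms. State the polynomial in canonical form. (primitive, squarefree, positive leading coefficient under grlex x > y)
2*x^2 - y^2 - x + 3*y - 1

First, the degree is 2 — no degree-1 curve has this shape.
Then, from the visible intercepts: it crosses the x-axis at the gridline x = 1.
Finally, matching integer coefficients to the picture gives p.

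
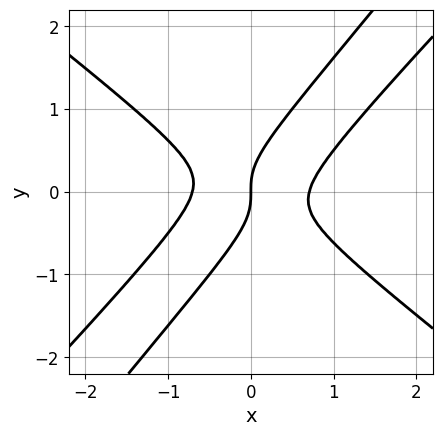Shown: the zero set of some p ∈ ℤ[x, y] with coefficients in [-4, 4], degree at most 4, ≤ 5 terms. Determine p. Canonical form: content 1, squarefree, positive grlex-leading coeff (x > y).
2*x^3 - x^2*y - 3*x*y^2 + 2*y^3 - x

1. deg p = 3. No degree-2 curve has this shape.
2. Observable constraints: it crosses the x-axis at the gridline x = 0; it crosses the y-axis at the gridline y = 0.
3. Matching integer coefficients to the picture gives p.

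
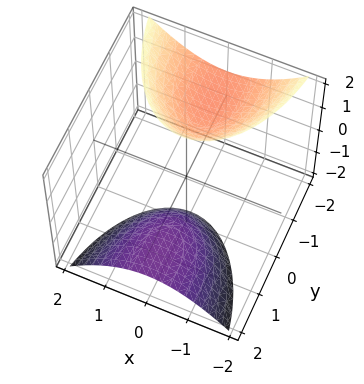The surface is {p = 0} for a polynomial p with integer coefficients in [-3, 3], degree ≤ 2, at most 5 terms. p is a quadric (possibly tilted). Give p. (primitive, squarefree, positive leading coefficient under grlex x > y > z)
3*x^2 + y^2 + 3*y*z - z^2 + 3

The picture has 2 separate pieces. They look like related sheets of one shape, so recover p as a whole.
deg p = 2. The shape is more complex than any degree-1 surface.
Checking where it meets the axes: the surface avoids every integer y-axis point in the box; no x-intercept at any integer in the box.
Solving for integer coefficients yields p as stated.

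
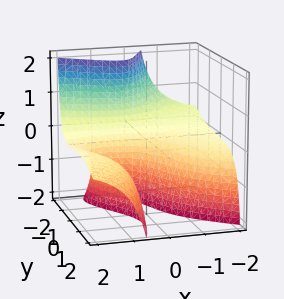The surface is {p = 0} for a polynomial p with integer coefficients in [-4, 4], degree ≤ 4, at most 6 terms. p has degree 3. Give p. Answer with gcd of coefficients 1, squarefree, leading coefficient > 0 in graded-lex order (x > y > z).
(a) deg p = 3. No degree-2 surface has this shape.
(b) Against the integer gridlines: it misses every integer gridline on the z-axis; no x-intercept at any integer in the box.
(c) The integer polynomial consistent with all of this is the stated p.

3*x^2*z + 3*x*y*z + y^3 + 2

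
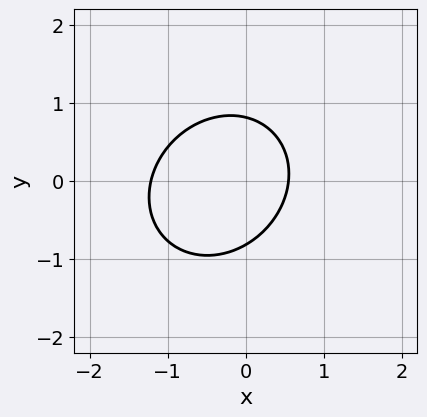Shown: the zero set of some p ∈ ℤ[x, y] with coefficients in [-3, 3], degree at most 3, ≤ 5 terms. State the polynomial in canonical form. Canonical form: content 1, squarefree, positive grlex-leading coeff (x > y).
First, the degree is 2 — no degree-1 curve has this shape.
Finally, solving for integer coefficients yields p as stated.

3*x^2 - x*y + 3*y^2 + 2*x - 2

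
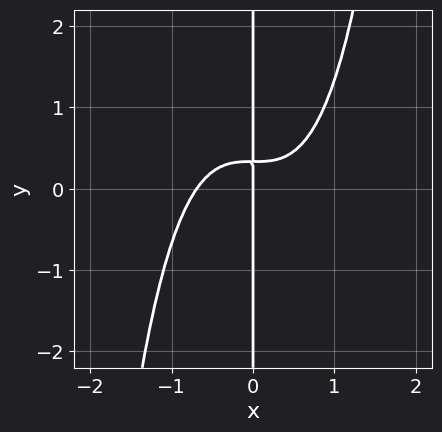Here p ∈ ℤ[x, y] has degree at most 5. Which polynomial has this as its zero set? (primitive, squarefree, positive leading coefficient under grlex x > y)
3*x^4 - 3*x*y + x

1. Degree: a generic line meets the curve in up to 4 points, so deg p = 4.
2. Against the integer gridlines: it crosses the x-axis at the gridline x = 0; the visible y-axis segment lies entirely on the curve.
3. Assembling these constraints gives the stated polynomial.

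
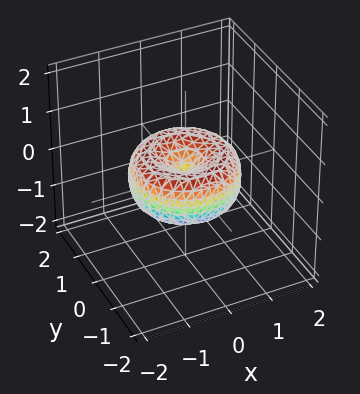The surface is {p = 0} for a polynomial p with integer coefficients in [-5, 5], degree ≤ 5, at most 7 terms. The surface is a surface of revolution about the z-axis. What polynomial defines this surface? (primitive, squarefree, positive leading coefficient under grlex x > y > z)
2*x^4 + 4*x^2*y^2 + 2*y^4 - 3*x^2 - 3*y^2 + 3*z^2

1. deg p = 4. The shape is more complex than any degree-3 surface.
2. Symmetries: rotational symmetry about the z-axis ⇒ p depends on x, y only through x² + y².
3. From the visible intercepts: one x-axis crossing is at x = 0; it crosses the y-axis at the gridline y = 0; it meets the z-axis at z = 0 (among the integer gridlines); a circular section at z = 0 has radius between 1 and 2.
4. The integer polynomial consistent with all of this is the stated p.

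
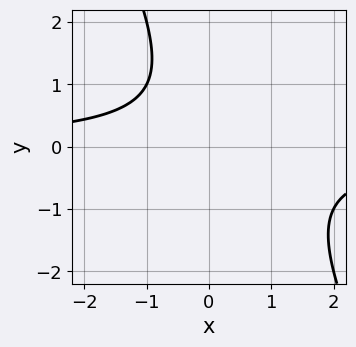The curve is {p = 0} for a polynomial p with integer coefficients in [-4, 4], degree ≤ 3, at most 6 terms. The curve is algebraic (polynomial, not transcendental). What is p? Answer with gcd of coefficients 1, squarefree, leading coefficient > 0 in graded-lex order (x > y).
(a) The degree is 2 — no degree-1 curve has this shape.
(b) Checking where it meets the axes: the curve avoids every integer y-axis point in the box; no x-intercept at any integer in the box.
(c) Together with the visible shape, these determine p as stated.

2*x*y + y^2 - y + 2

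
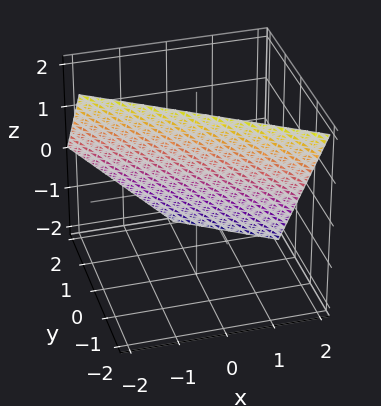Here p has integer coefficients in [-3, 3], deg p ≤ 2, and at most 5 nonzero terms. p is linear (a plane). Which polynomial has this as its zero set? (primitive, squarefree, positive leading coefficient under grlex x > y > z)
First, degree: every cross-section is a straight line — this is a plane, so deg p = 1.
Next, from the visible intercepts: it meets the x-axis at x = 1 (among the integer gridlines); one z-axis crossing is at z = 1.
Finally, solving for integer coefficients yields p as stated.

2*x + 3*y + 2*z - 2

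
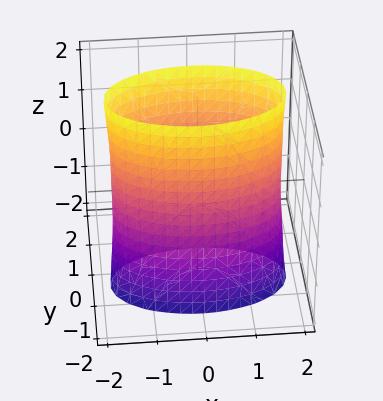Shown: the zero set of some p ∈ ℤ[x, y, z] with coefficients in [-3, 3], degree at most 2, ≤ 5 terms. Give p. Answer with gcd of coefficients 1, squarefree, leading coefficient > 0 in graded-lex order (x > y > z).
x^2 + 3*y^2 - y*z - 3

First, degree: a generic line meets the surface in up to 2 points, so deg p = 2.
Then, against the integer gridlines: the y-axis gridline crossings are at y ∈ {-1, 1}; the surface avoids every integer z-axis point in the box.
Finally, matching integer coefficients to the picture gives p.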